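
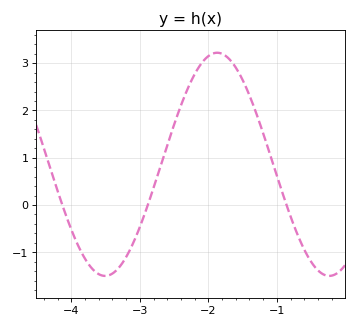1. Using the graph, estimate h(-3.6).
-1.46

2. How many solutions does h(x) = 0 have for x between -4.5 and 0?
3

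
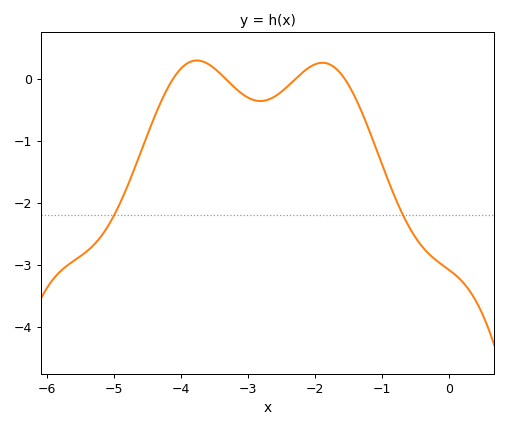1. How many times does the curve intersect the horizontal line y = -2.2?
2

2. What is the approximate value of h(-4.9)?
-1.97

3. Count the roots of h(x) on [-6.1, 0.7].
4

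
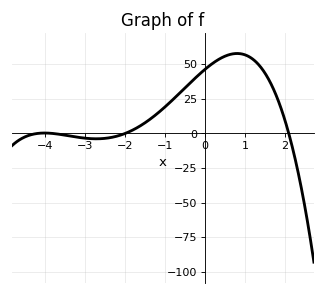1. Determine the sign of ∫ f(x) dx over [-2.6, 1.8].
positive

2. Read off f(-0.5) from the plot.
32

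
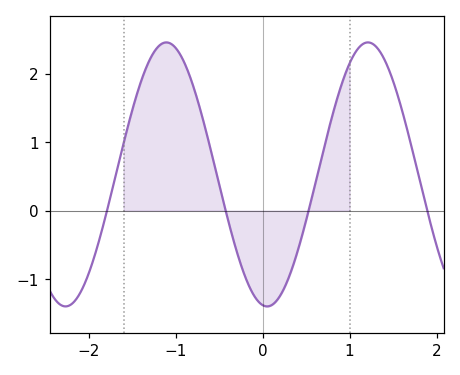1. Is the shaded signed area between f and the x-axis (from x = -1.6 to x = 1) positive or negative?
positive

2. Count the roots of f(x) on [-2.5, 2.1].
4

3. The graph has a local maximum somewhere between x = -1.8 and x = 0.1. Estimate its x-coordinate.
-1.11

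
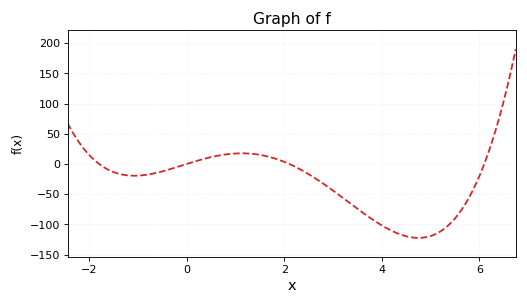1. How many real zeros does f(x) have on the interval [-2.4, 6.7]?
4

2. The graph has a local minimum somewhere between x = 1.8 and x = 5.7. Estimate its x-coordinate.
4.8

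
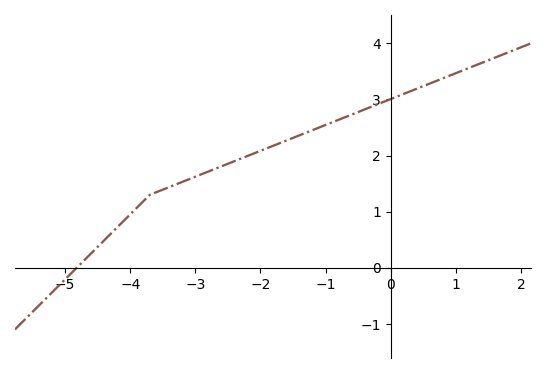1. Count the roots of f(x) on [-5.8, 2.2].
1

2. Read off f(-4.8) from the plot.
0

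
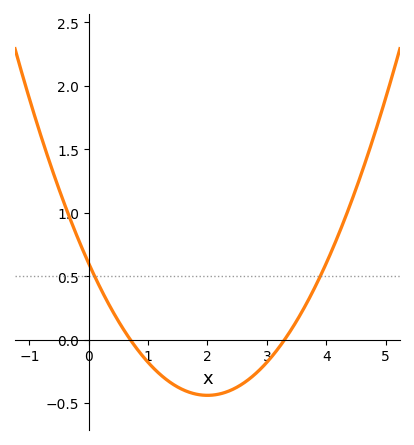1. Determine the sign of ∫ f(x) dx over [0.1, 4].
negative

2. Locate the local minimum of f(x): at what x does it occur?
2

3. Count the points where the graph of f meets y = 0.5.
2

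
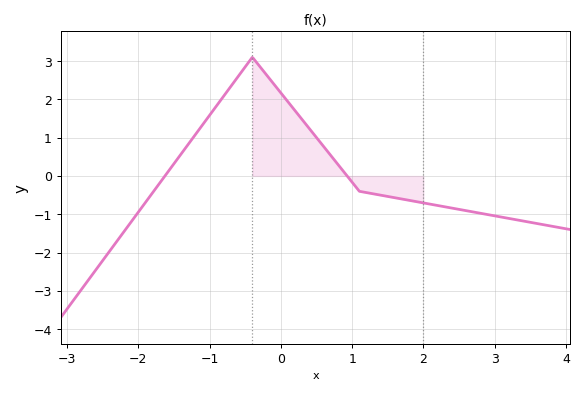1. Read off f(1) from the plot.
-0.167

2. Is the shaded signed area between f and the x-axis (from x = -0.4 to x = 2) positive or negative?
positive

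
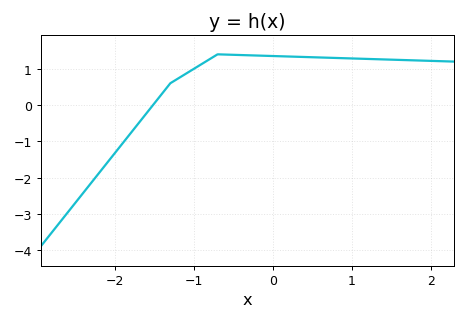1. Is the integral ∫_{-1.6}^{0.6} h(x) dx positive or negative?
positive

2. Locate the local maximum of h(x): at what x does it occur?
-0.7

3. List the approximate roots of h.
-1.5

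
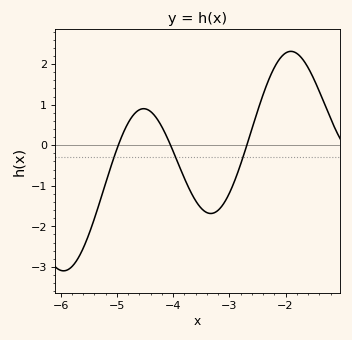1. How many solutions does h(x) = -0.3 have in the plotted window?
3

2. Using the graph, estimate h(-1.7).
2.1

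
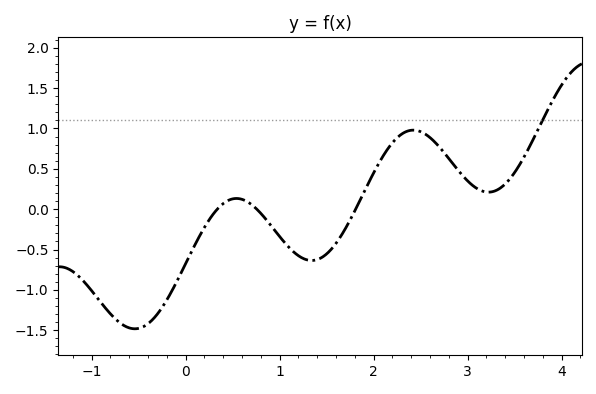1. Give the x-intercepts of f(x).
0.3, 0.8, 1.8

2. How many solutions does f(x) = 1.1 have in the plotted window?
1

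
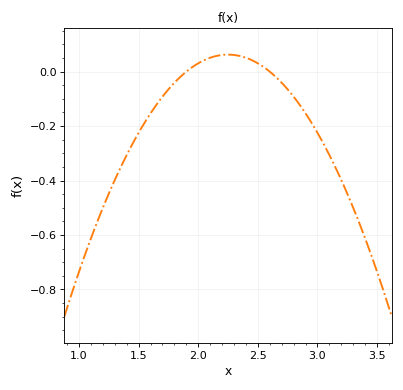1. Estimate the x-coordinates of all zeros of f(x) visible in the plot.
1.9, 2.6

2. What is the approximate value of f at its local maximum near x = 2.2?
0.062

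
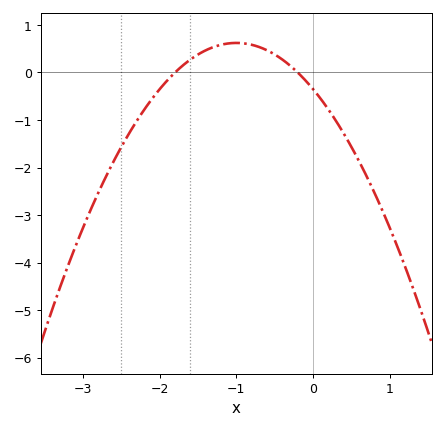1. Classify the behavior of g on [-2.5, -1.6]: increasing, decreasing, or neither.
increasing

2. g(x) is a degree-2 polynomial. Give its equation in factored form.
y = -0.97(x + 1.8)(x + 0.2)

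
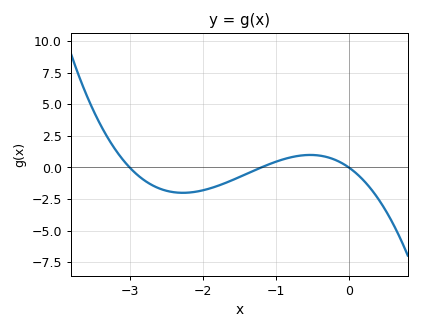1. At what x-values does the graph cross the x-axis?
-3, -1.2, 0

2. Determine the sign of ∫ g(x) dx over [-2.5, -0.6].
negative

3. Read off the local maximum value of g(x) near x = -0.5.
1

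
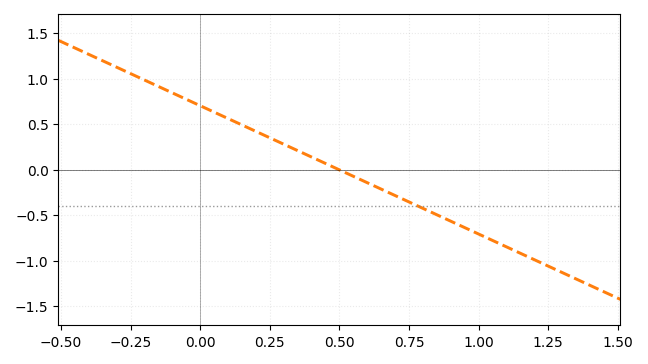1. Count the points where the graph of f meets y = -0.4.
1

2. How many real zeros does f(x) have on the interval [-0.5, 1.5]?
1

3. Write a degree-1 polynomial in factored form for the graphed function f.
y = -1.41(x - 0.5)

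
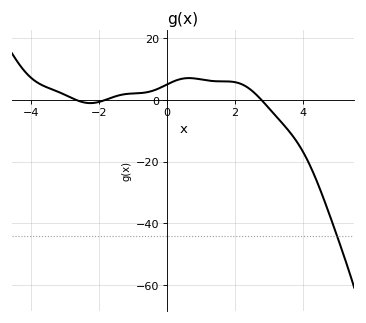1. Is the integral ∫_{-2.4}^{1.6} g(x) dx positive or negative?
positive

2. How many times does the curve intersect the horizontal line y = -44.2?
1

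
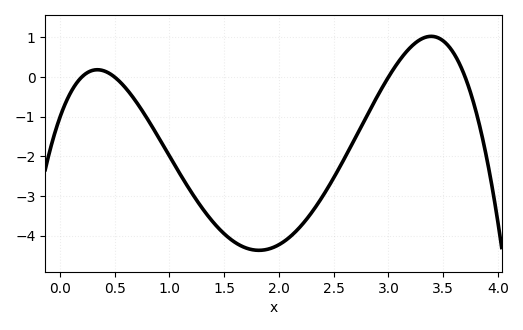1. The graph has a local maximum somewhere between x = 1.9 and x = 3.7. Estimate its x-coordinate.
3.4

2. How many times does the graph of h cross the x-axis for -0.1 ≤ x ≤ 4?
4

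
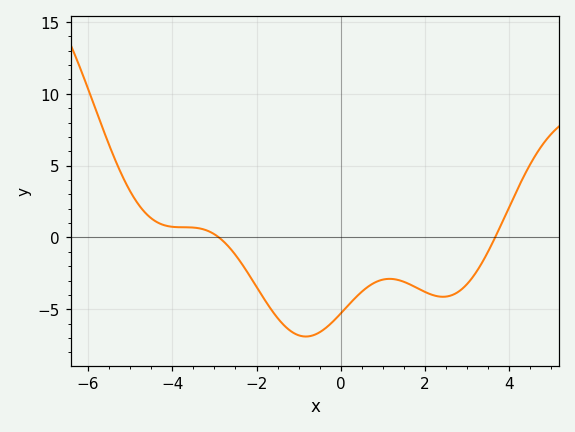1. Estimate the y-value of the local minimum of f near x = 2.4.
-4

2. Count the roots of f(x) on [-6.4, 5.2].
2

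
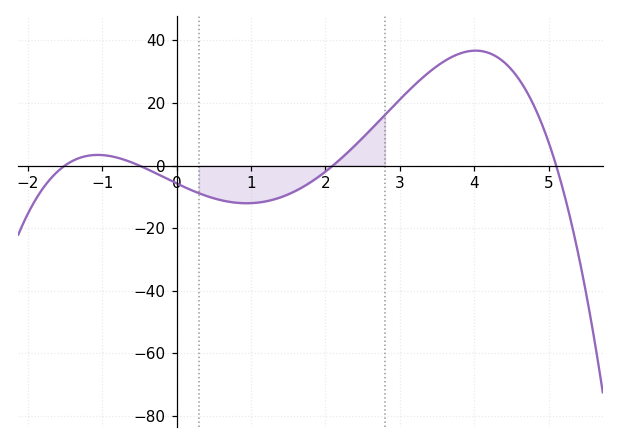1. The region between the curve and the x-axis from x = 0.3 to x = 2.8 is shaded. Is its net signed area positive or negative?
negative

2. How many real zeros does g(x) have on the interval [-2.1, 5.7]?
4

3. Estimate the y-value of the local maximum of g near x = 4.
36.7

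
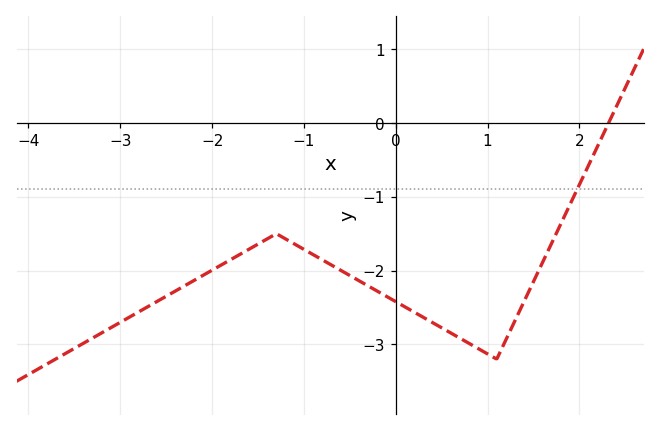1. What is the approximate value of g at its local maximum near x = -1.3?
-1.5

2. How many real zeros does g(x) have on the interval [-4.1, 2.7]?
1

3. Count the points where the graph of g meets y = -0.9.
1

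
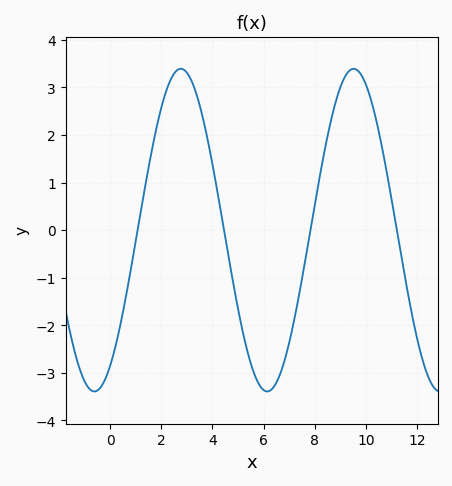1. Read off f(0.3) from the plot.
-2.24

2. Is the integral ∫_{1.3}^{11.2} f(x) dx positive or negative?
positive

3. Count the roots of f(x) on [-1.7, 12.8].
4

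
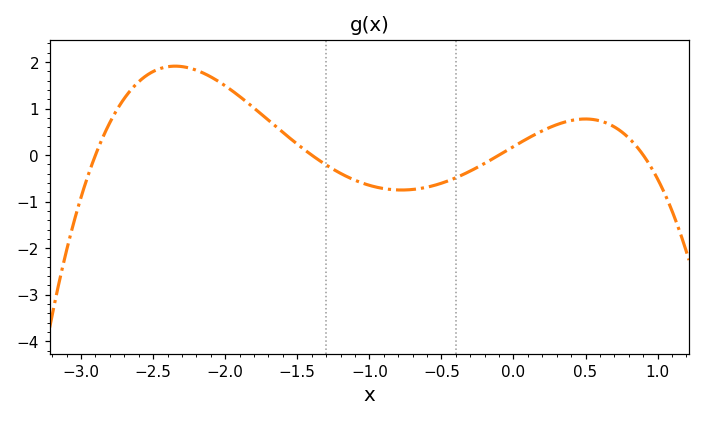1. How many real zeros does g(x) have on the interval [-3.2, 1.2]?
4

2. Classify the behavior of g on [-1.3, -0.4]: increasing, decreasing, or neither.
neither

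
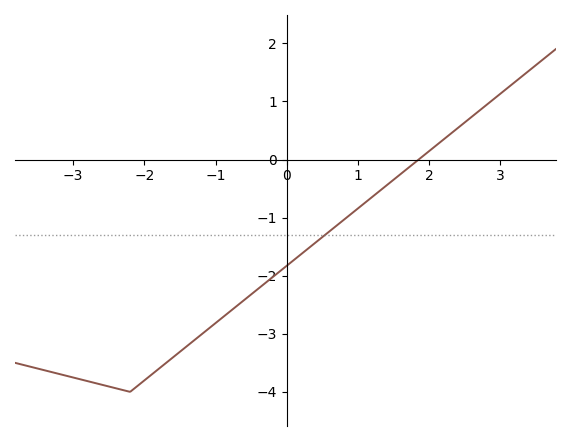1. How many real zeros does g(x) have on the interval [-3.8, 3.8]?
1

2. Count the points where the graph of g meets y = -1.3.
1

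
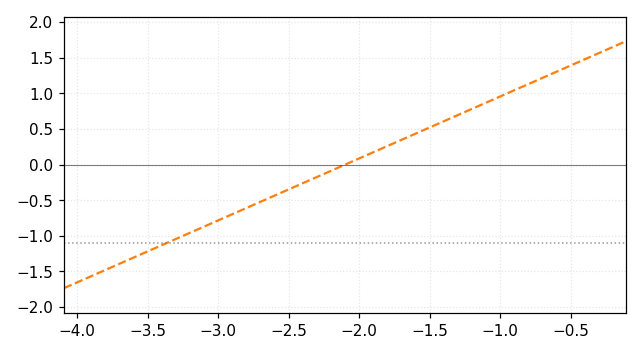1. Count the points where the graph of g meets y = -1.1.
1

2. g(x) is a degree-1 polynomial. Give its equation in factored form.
y = 0.87(x + 2.1)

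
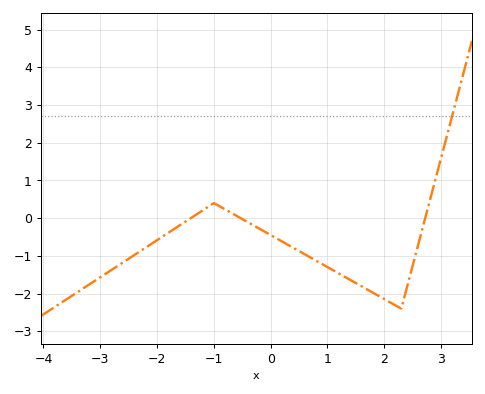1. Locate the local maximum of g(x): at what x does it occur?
-1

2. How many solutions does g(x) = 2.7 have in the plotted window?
1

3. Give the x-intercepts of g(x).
-1.4, -0.6, 2.8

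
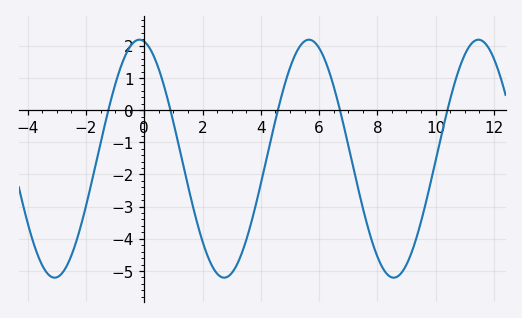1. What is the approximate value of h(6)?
1.93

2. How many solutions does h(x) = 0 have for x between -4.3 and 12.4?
5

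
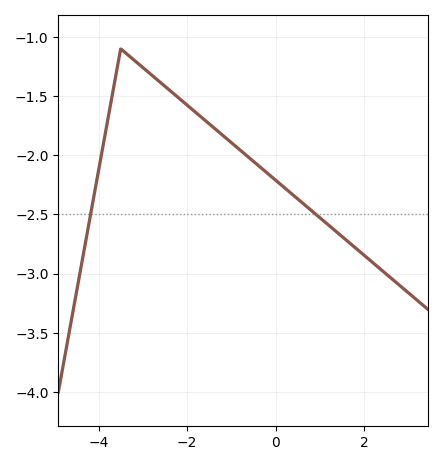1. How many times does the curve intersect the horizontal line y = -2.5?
2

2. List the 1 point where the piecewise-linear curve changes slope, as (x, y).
(-3.5, -1.1)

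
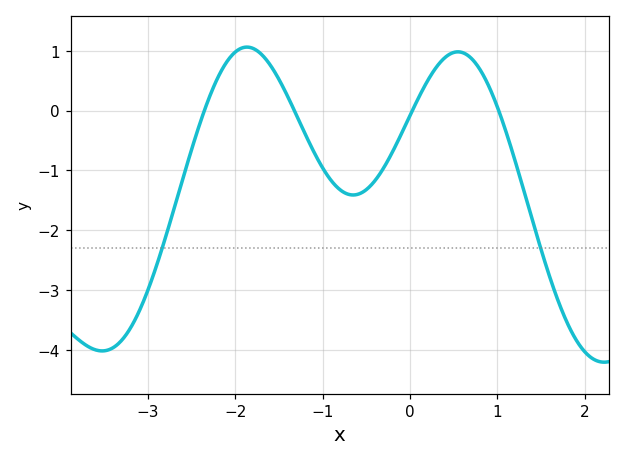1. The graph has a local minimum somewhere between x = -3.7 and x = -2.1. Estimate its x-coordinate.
-3.52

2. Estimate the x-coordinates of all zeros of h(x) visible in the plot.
-2.35, -1.32, 0.028, 1.02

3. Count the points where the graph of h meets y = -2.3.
2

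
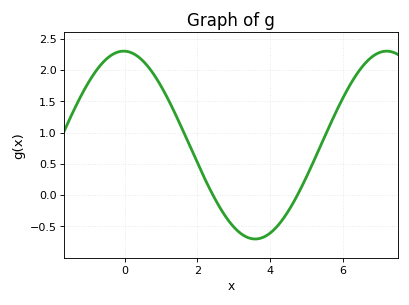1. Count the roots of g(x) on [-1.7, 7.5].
2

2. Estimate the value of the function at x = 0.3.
2.24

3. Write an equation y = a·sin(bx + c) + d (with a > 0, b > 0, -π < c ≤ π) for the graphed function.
y = 1.5sin(0.87x + 1.59) + 0.8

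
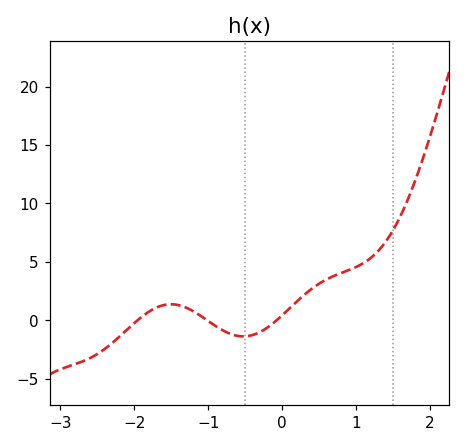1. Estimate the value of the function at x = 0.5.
3.12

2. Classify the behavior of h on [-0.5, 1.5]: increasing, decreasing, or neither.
increasing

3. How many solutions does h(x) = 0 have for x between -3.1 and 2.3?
3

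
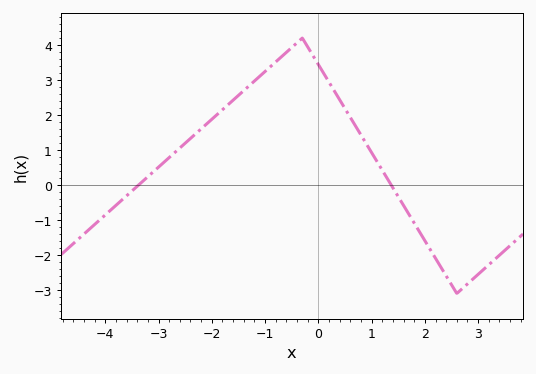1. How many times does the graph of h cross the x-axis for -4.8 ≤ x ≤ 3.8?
2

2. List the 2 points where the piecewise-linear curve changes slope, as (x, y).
(-0.3, 4.2); (2.6, -3.1)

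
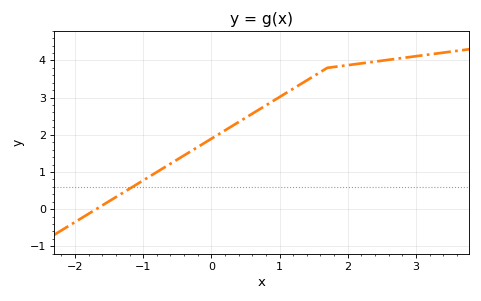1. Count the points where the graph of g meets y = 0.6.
1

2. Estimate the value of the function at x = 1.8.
3.82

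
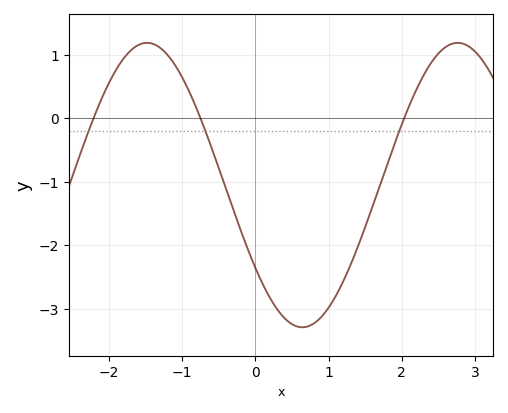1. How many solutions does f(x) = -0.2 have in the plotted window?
3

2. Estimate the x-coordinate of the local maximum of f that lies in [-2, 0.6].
-1.5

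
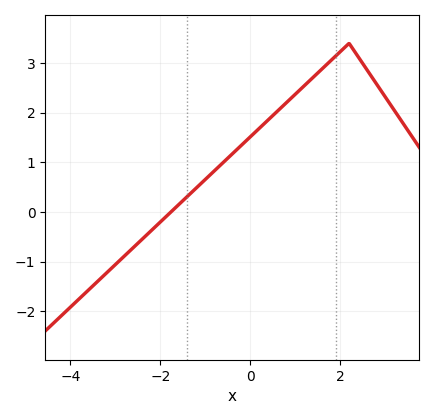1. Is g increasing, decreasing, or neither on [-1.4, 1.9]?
increasing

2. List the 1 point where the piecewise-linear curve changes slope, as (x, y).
(2.2, 3.4)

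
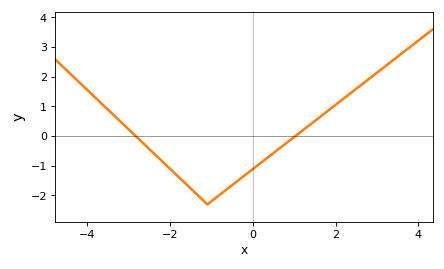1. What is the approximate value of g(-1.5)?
-1.77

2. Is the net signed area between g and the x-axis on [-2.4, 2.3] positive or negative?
negative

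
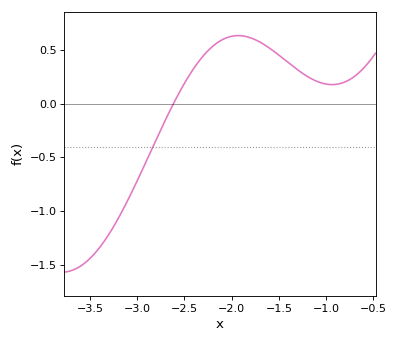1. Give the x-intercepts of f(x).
-2.6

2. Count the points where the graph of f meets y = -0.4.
1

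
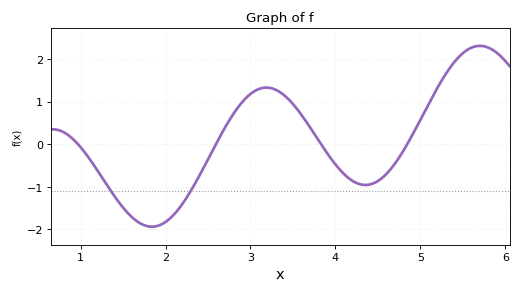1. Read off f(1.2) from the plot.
-0.6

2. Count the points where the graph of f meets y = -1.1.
2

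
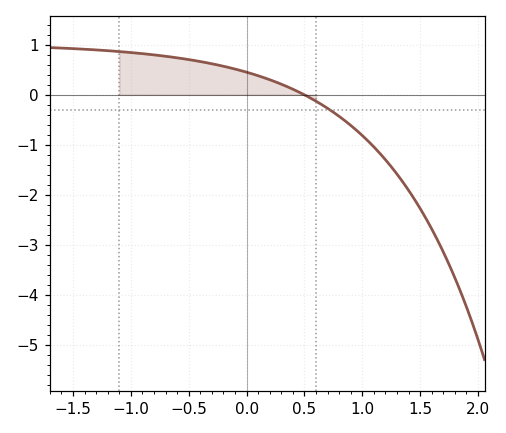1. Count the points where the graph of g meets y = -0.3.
1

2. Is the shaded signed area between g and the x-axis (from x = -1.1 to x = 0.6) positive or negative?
positive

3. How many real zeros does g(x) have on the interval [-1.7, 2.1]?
1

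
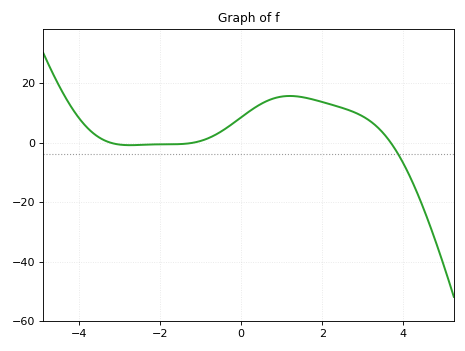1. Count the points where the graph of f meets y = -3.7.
1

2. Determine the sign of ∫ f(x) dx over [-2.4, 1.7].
positive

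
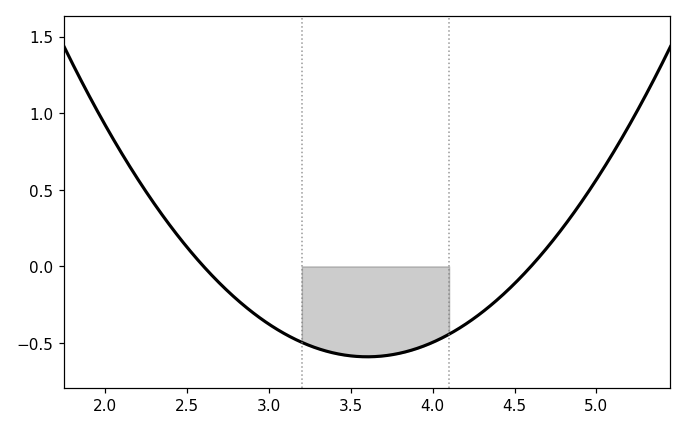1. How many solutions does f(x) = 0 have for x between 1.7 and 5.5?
2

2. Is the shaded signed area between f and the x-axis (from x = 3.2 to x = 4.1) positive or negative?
negative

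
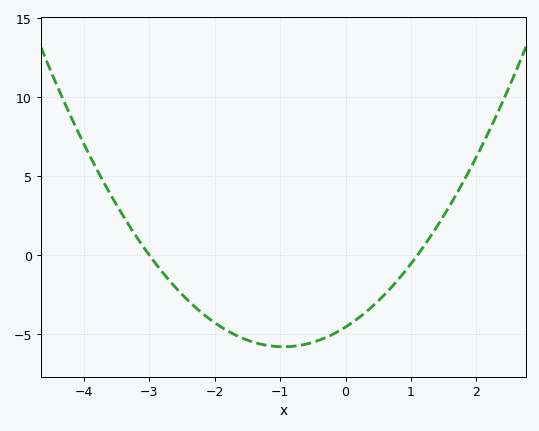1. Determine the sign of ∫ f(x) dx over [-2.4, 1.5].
negative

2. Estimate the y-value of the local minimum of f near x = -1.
-6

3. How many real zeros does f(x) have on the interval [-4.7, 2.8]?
2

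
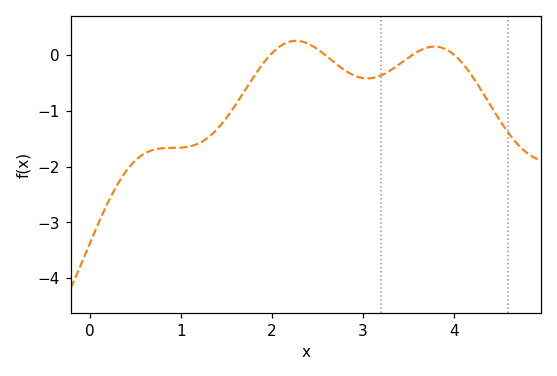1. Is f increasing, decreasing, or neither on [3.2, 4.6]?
neither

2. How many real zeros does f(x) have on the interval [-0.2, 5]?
4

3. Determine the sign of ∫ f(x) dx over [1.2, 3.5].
negative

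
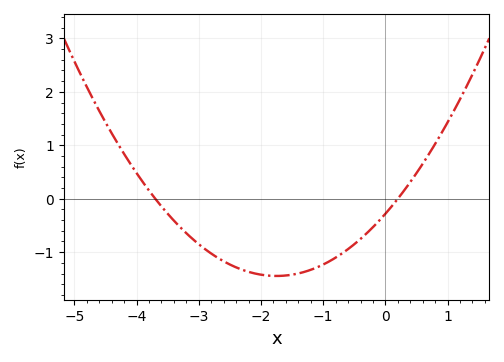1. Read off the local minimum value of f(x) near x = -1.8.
-1.44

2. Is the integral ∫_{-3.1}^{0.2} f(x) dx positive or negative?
negative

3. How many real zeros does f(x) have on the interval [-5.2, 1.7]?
2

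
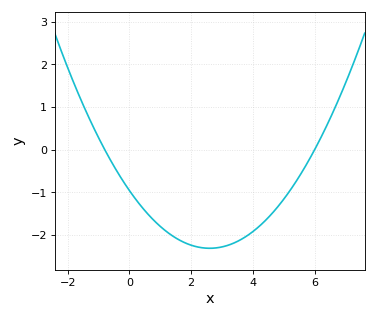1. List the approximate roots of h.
-0.8, 6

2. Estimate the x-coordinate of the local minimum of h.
2.6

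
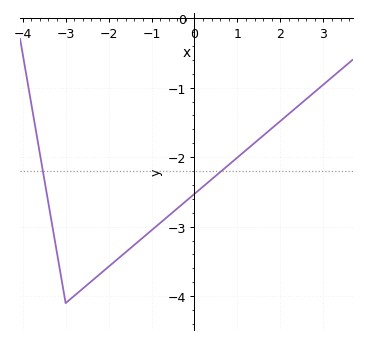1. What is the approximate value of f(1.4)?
-1.79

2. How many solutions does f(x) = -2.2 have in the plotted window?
2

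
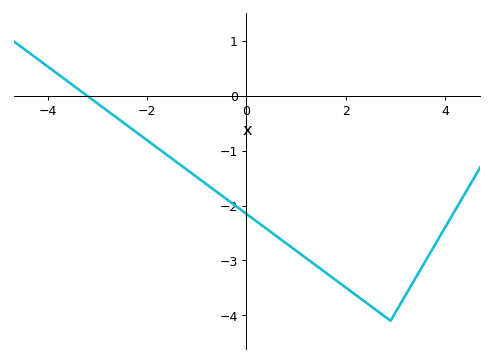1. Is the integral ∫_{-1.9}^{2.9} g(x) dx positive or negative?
negative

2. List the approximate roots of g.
-3.2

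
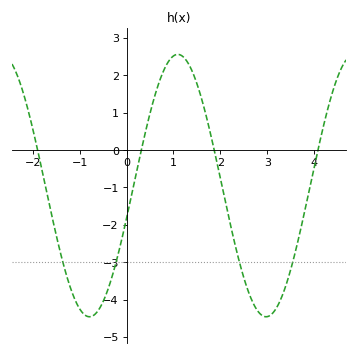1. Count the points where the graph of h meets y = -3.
4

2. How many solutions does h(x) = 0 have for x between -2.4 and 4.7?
4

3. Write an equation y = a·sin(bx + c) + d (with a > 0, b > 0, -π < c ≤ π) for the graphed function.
y = 3.51sin(1.67x - 0.252) - 0.95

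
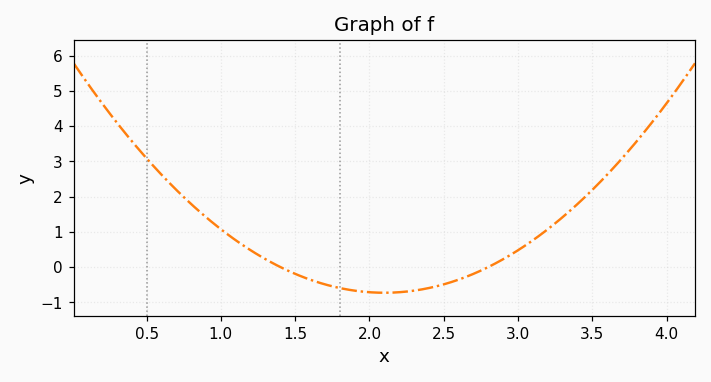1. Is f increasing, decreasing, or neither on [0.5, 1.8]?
decreasing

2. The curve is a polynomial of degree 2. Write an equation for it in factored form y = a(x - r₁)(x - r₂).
y = 1.49(x - 1.4)(x - 2.8)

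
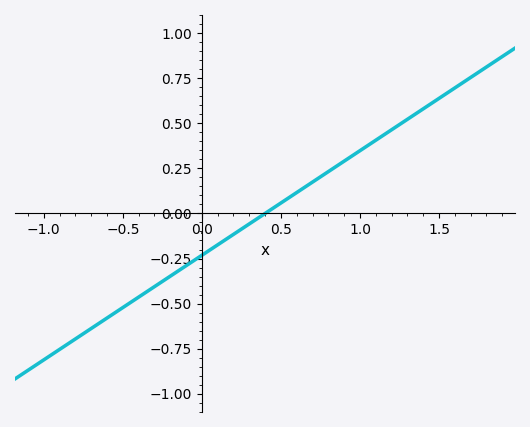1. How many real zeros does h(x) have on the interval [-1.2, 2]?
1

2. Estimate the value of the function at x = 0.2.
-0.1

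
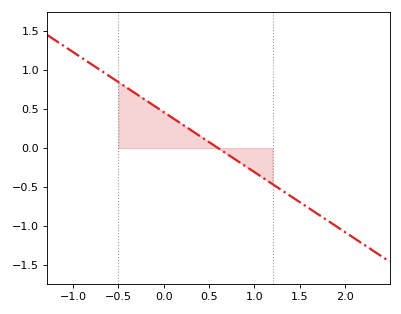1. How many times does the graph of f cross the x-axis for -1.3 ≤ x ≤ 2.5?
1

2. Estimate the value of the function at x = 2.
-1.1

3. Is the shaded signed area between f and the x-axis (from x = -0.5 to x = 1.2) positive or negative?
positive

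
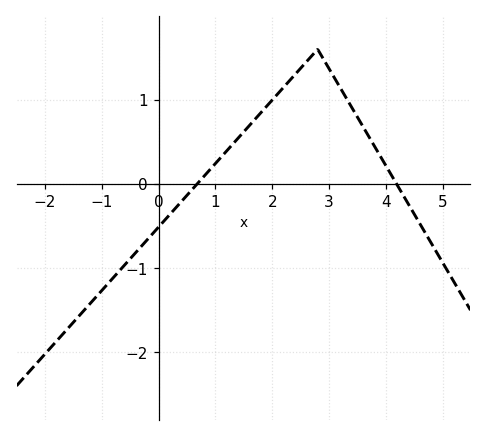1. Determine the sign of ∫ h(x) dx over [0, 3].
positive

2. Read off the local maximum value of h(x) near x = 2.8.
1.6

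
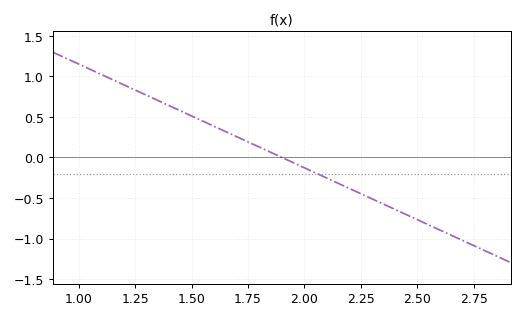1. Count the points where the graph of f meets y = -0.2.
1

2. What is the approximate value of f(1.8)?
0.128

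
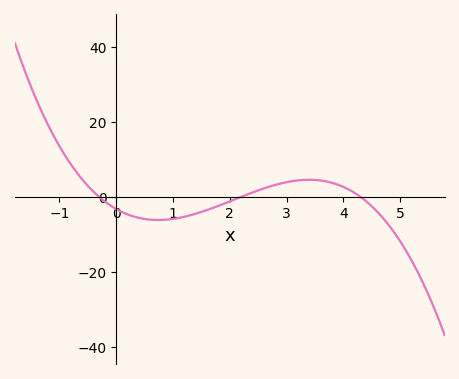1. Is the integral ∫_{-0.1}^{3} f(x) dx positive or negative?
negative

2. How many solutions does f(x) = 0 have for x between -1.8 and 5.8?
3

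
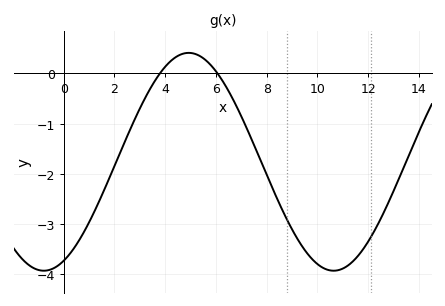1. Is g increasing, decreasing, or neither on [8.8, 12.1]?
neither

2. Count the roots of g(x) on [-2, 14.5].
2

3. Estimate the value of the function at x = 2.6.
-1.14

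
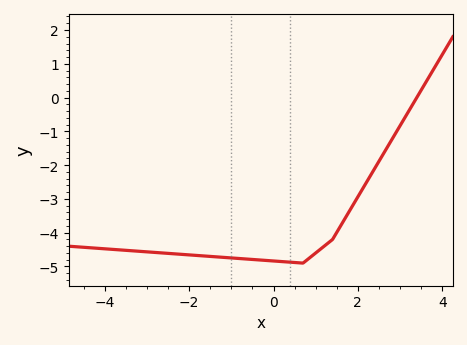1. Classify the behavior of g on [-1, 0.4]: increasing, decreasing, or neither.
decreasing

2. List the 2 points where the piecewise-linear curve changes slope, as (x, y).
(0.7, -4.9); (1.4, -4.2)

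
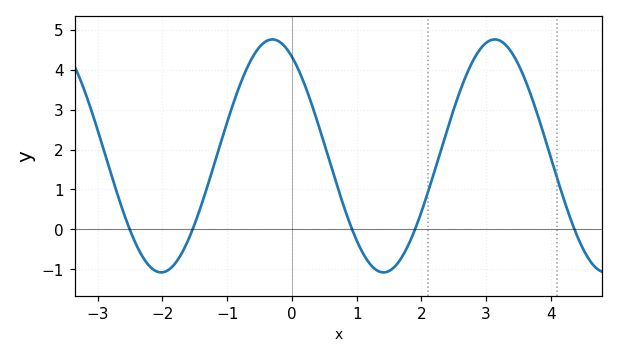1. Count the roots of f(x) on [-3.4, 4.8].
5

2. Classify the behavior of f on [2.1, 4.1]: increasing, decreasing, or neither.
neither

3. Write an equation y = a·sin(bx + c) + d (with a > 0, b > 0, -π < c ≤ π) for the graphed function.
y = 2.92sin(1.83x + 2.12) + 1.84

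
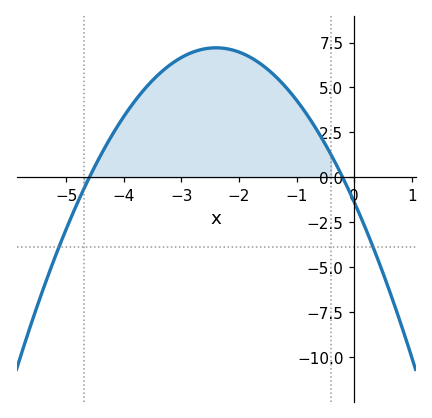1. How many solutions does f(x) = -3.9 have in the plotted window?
2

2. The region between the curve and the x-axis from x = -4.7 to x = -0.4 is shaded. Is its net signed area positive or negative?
positive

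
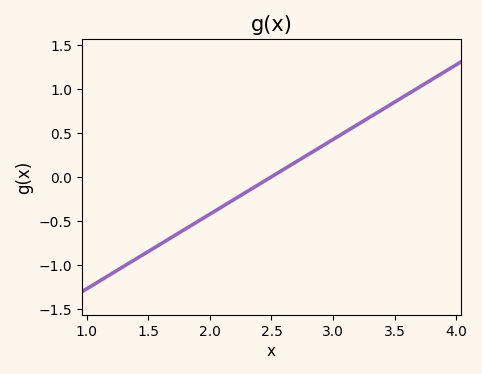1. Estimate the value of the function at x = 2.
-0.425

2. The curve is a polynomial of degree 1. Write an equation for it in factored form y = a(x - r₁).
y = 0.85(x - 2.5)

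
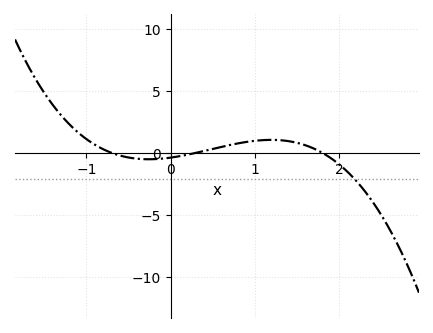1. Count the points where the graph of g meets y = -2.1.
1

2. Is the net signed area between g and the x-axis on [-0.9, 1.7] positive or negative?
positive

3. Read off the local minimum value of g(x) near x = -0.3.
-0.5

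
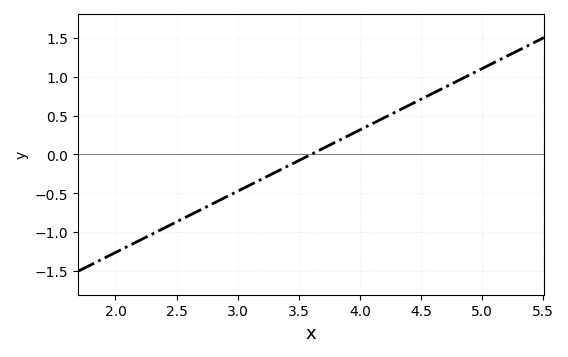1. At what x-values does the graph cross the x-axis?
3.6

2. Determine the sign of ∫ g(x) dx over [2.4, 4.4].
negative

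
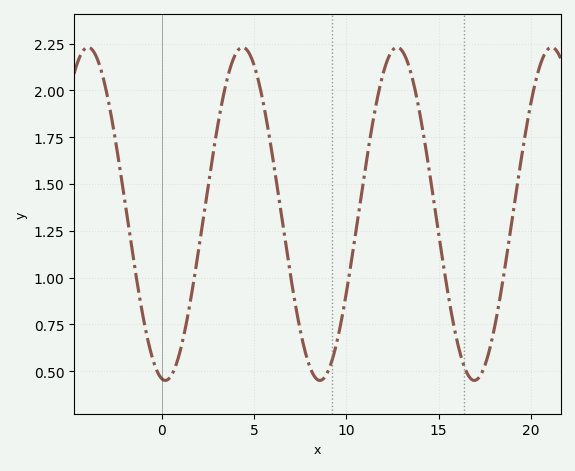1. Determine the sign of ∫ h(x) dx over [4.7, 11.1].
positive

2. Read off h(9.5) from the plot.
0.659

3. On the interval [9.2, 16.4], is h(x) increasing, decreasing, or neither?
neither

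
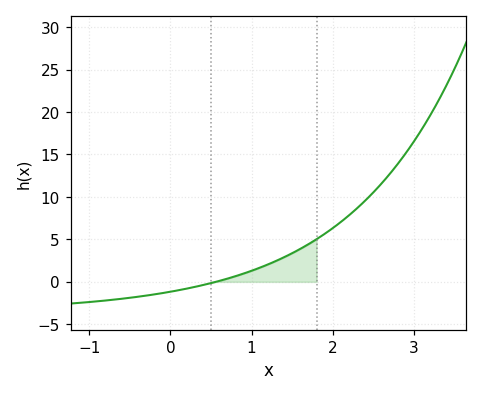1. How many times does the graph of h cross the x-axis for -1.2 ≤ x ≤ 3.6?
1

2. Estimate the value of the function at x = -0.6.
-2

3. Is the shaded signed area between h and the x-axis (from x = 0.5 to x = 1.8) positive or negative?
positive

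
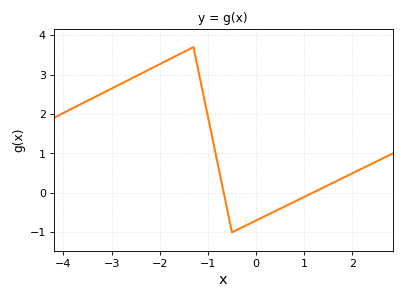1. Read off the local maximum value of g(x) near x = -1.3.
3.7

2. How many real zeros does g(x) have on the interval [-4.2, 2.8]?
2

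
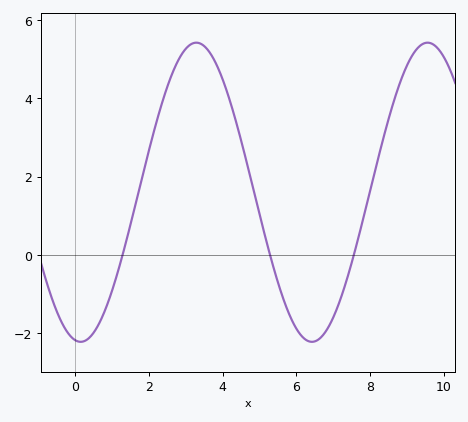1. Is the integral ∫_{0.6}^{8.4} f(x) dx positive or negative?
positive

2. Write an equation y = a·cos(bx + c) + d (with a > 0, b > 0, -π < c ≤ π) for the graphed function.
y = 3.82cos(1x + 3) + 1.6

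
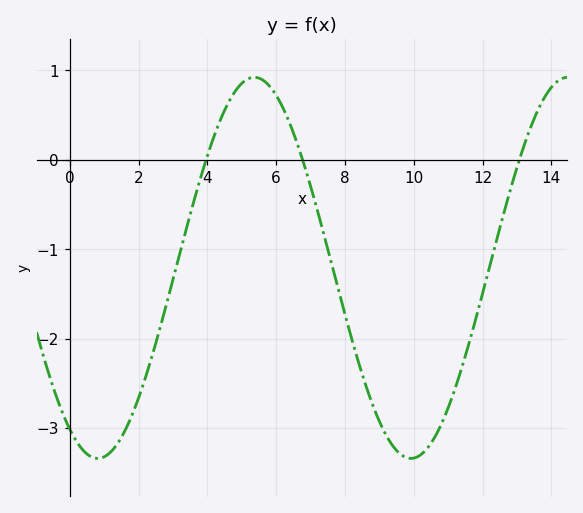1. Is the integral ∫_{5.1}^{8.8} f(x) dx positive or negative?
negative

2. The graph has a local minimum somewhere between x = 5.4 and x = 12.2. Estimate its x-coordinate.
9.92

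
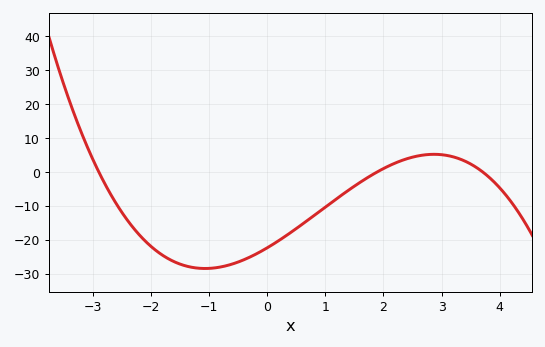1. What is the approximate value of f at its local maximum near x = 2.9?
5.11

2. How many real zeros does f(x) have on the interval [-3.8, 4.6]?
3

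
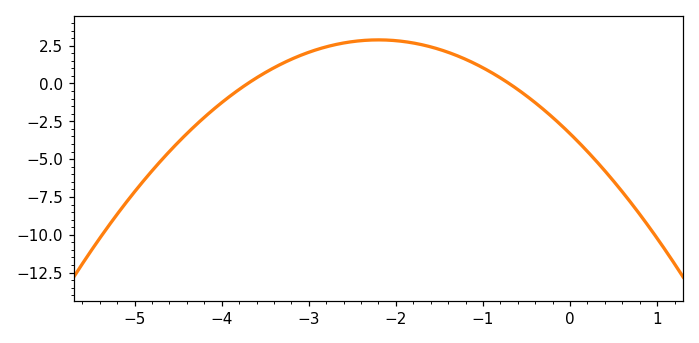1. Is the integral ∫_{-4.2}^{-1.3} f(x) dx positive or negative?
positive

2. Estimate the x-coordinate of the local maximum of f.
-2.2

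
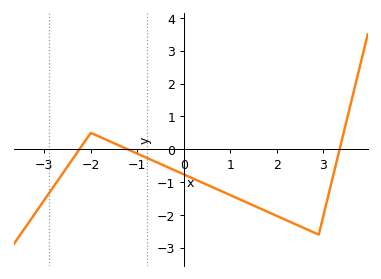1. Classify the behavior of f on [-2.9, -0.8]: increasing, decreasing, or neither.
neither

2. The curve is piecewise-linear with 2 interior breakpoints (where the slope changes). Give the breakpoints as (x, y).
(-2, 0.5); (2.9, -2.6)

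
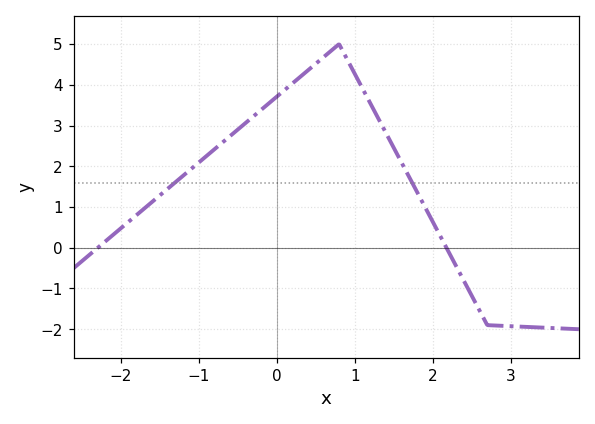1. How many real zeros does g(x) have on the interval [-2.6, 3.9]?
2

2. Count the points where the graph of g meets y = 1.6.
2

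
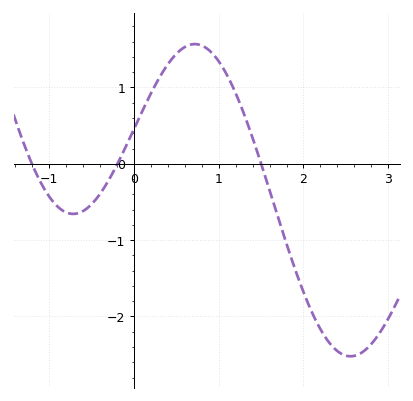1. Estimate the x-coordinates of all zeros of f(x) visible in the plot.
-1.2, -0.2, 1.5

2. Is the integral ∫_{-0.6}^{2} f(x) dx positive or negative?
positive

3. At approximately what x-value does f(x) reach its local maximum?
0.7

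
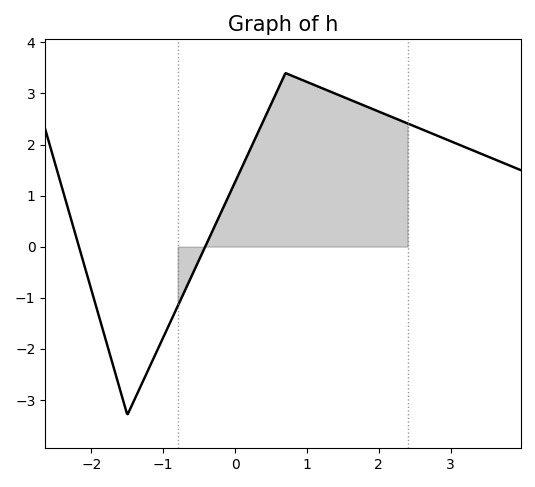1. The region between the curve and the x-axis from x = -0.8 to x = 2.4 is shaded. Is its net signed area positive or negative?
positive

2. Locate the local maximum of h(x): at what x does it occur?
0.701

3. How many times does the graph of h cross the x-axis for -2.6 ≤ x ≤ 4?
2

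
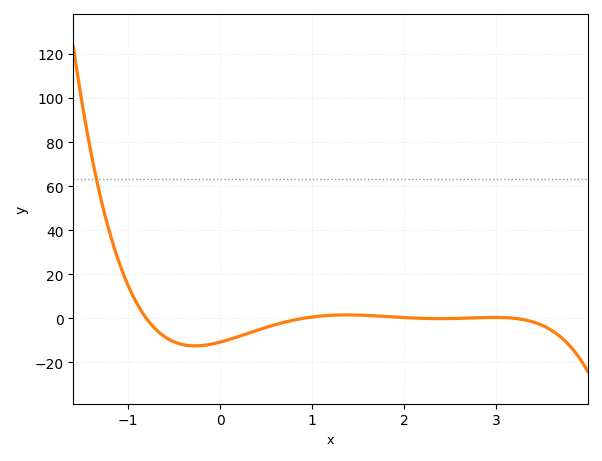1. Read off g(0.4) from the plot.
-6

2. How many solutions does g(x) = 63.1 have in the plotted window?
1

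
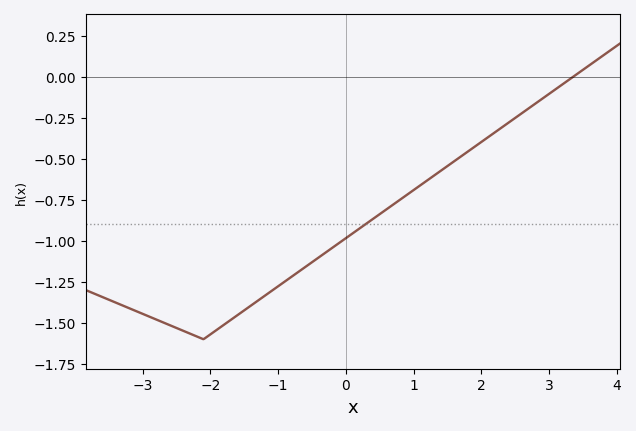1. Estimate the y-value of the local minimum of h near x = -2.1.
-1.6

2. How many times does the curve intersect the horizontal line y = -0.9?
1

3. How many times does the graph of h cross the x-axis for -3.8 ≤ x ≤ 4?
1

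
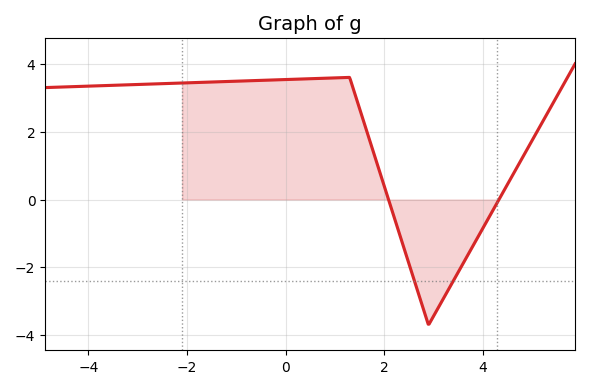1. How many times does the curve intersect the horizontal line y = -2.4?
2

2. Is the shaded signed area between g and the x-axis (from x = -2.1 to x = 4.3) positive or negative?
positive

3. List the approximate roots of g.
2, 4.4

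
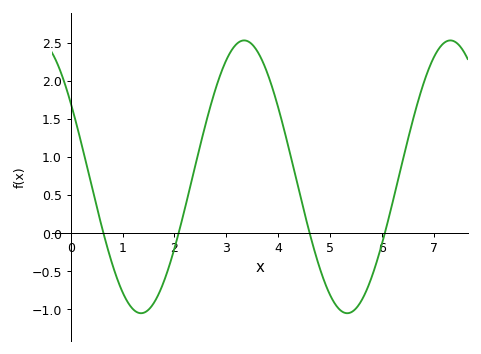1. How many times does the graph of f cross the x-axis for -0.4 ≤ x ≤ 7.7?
4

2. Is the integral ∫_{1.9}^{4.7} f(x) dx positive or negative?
positive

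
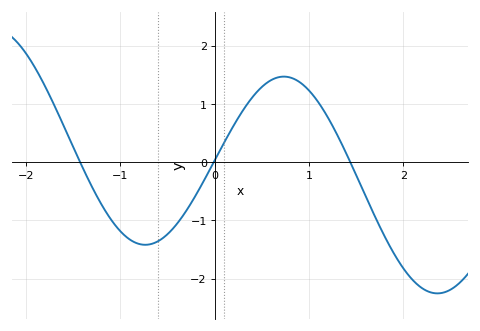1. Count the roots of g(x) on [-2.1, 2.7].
3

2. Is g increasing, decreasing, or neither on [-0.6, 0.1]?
increasing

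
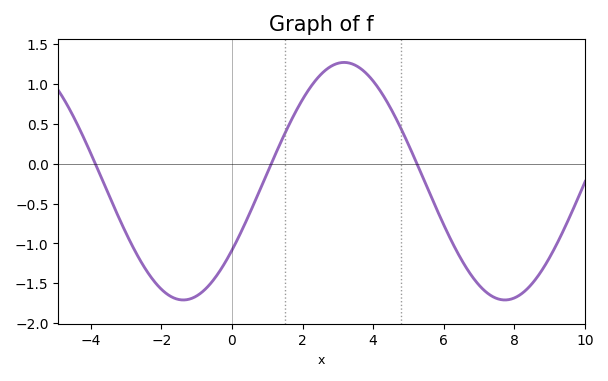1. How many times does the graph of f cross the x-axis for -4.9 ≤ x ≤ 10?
3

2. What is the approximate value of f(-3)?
-0.85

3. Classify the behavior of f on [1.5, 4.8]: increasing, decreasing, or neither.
neither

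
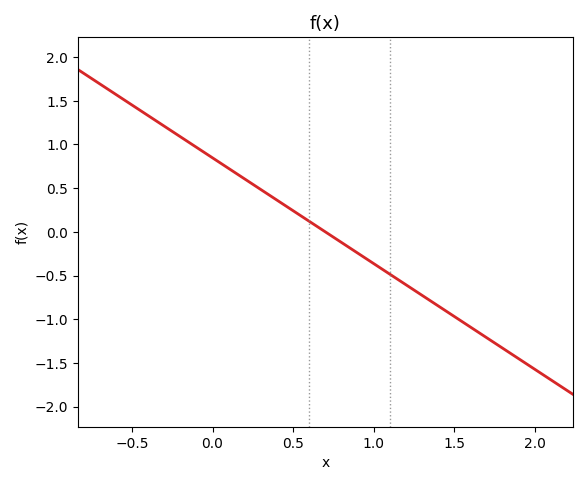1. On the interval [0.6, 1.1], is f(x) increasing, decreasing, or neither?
decreasing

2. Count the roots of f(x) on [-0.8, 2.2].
1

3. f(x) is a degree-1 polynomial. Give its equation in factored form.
y = -1.21(x - 0.7)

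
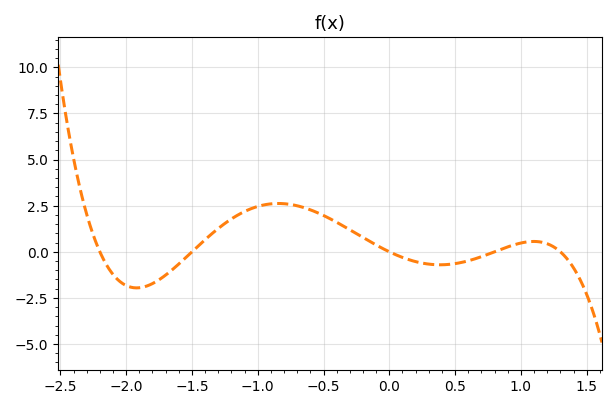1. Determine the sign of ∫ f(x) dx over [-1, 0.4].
positive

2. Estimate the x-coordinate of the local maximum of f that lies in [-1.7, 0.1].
-0.8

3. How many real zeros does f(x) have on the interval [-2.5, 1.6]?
5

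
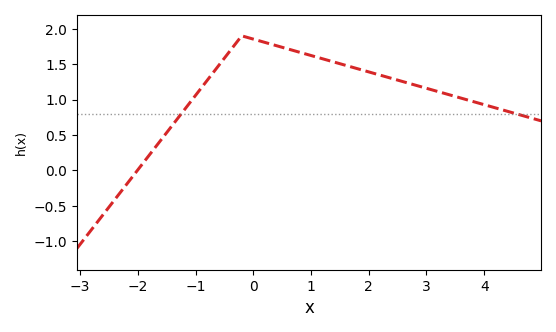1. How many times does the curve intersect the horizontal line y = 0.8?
2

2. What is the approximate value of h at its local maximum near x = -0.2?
1.9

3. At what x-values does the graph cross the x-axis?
-2.01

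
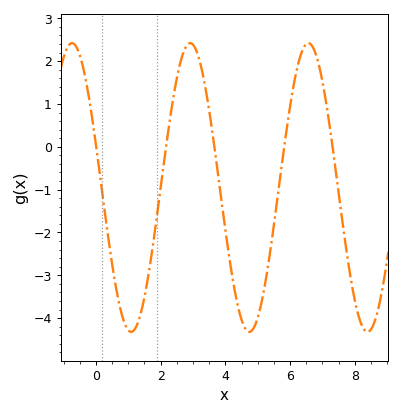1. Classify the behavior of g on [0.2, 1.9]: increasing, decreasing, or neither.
neither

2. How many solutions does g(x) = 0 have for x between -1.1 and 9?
5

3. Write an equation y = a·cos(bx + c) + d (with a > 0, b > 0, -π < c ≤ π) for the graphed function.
y = 3.37cos(1.72x + 1.27) - 0.95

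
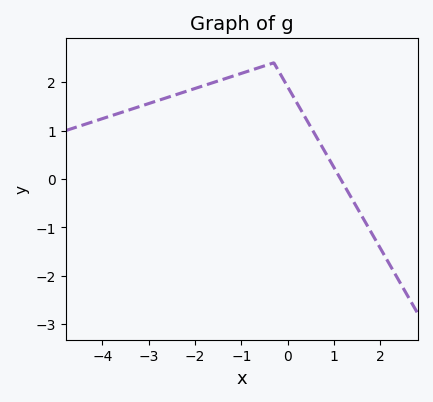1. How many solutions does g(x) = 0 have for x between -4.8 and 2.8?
1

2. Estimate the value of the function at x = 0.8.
0.566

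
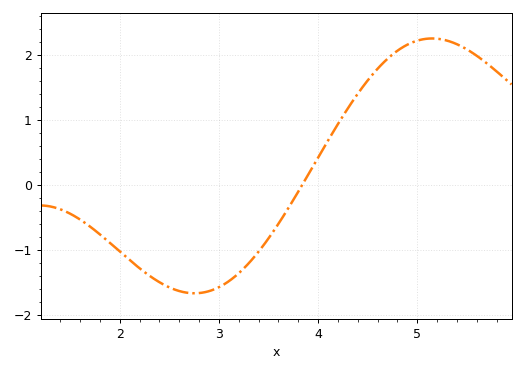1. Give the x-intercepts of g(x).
3.84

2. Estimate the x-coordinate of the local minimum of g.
2.76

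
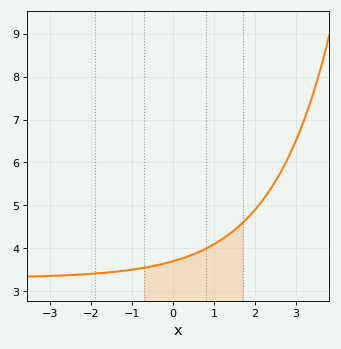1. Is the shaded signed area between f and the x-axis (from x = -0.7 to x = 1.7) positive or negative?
positive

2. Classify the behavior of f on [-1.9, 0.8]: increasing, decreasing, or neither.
increasing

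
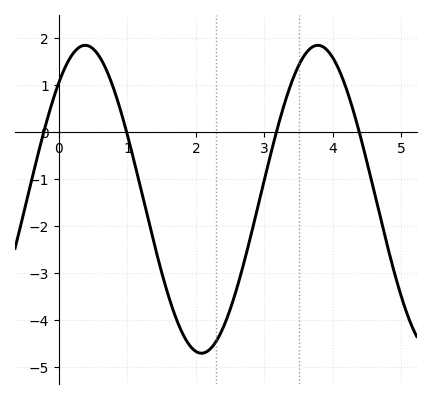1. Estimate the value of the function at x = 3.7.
1.81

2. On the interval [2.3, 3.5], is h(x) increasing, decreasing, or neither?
increasing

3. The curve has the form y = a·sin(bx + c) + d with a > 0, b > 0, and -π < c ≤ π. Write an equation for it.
y = 3.28sin(1.85x + 0.862) - 1.43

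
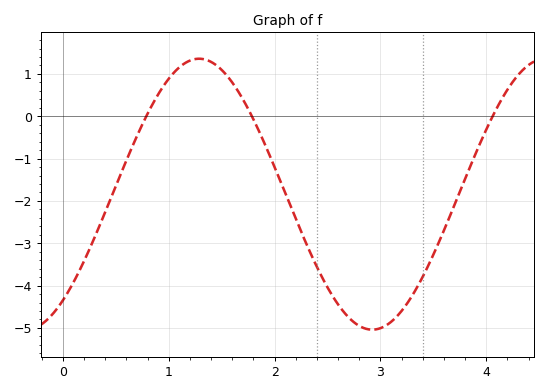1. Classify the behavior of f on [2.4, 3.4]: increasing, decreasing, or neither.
neither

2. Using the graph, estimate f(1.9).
-0.6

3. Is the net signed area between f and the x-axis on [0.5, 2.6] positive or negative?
negative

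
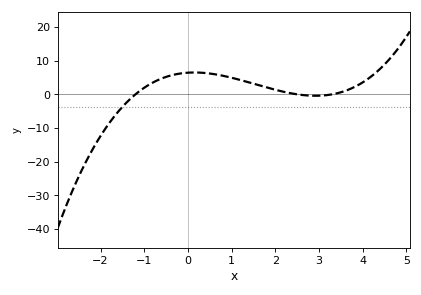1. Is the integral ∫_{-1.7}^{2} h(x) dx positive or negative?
positive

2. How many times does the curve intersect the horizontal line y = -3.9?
1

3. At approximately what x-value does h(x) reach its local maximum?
0.2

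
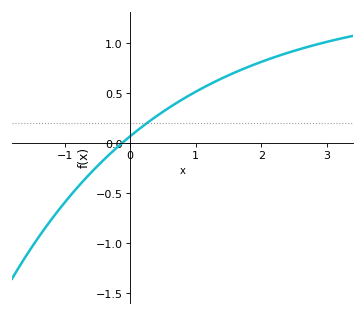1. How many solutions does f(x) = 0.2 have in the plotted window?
1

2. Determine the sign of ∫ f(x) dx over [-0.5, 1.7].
positive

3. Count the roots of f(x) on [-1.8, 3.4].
1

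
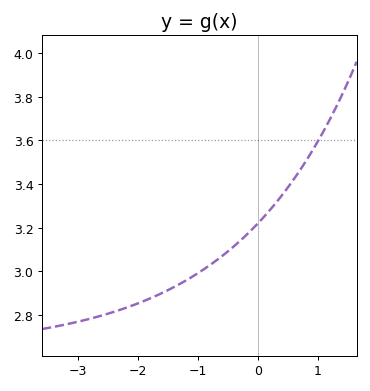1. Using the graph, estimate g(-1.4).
2.92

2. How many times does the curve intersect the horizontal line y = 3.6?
1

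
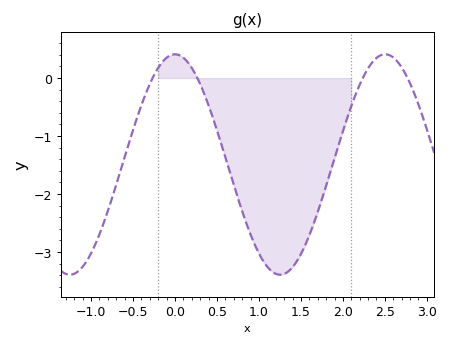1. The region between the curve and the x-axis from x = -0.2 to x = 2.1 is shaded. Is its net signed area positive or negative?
negative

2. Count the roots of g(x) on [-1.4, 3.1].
4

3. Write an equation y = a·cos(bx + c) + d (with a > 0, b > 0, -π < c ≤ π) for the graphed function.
y = 1.9cos(2.51x + 0) - 1.49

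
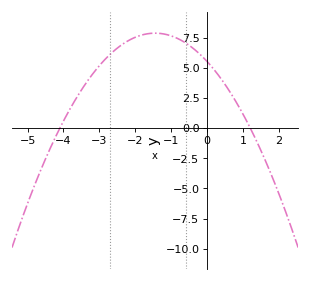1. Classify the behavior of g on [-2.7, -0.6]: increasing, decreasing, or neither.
neither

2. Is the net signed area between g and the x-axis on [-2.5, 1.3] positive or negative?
positive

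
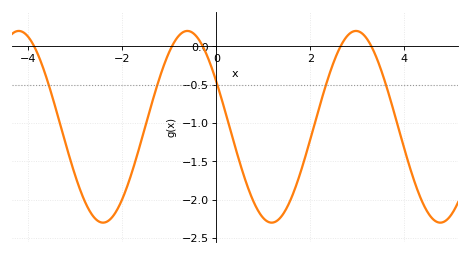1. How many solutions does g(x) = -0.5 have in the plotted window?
5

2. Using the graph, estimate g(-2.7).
-2.14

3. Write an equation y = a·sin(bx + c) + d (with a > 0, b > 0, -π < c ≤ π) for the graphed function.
y = 1.25sin(1.75x + 2.65) - 1.05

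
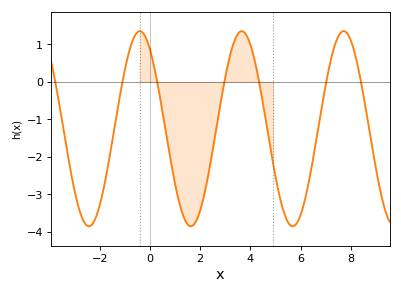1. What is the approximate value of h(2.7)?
-1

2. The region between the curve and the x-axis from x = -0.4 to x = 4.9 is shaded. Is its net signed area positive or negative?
negative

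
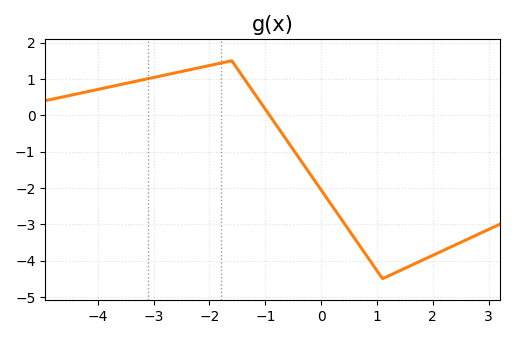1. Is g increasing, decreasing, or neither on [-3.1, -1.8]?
increasing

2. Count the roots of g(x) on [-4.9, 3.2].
1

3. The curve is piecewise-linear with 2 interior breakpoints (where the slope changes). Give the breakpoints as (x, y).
(-1.6, 1.5); (1.1, -4.5)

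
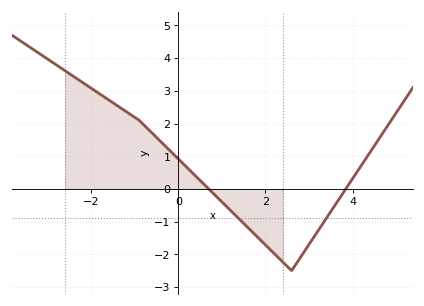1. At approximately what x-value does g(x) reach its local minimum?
2.6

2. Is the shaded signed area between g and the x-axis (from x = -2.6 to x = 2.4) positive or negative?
positive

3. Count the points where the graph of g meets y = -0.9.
2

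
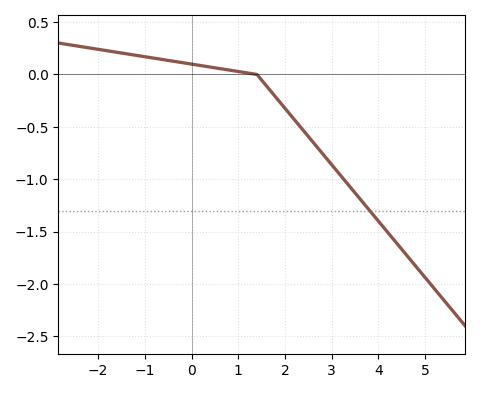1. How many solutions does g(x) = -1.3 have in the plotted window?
1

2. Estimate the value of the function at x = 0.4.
0.05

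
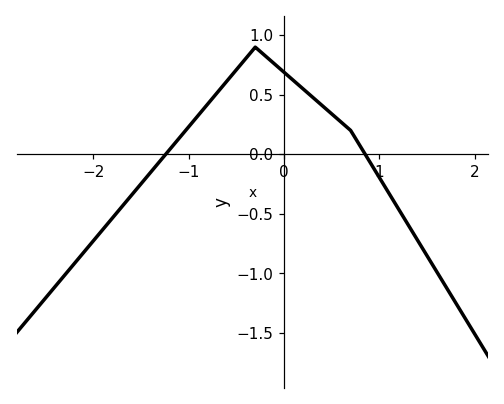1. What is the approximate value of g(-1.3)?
-0.05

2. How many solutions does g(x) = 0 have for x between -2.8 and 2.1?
2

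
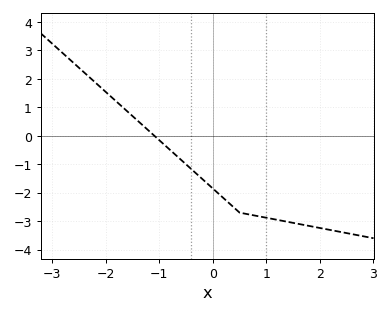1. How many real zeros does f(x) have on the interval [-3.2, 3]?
1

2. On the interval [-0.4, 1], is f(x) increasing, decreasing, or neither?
decreasing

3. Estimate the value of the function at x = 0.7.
-2.77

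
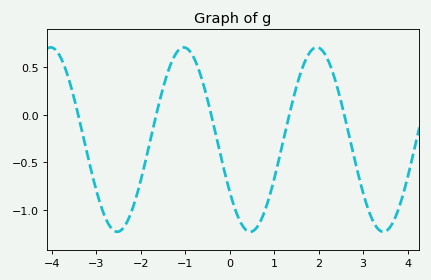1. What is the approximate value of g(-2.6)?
-1.22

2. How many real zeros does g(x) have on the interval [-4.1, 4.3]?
5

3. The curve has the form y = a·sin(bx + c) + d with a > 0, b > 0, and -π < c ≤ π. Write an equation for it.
y = 0.97sin(2.1x - 2.54) - 0.26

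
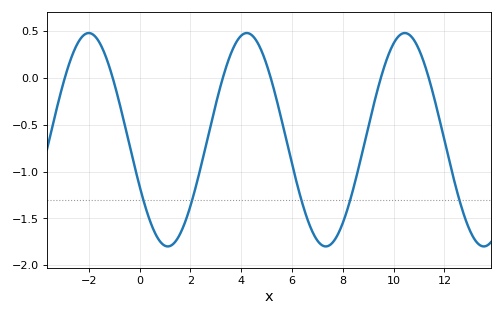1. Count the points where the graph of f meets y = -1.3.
5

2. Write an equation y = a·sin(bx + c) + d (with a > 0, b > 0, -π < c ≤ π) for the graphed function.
y = 1.14sin(1x - 2.7) - 0.66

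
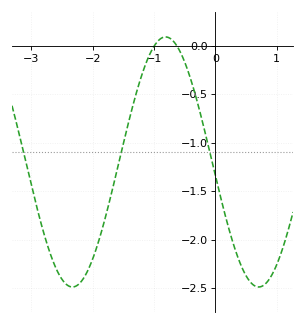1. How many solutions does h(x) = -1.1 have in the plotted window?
3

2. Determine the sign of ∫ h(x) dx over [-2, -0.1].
negative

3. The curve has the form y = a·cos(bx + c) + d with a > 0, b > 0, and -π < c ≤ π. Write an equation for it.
y = 1.29cos(2.1x + 1.7) - 1.2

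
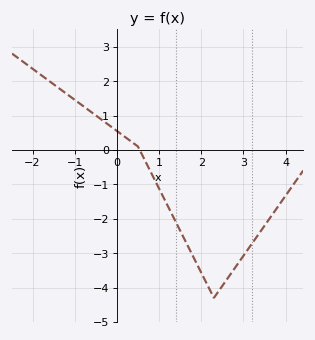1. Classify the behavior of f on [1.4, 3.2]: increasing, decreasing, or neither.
neither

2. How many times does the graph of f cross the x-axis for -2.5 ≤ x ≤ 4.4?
1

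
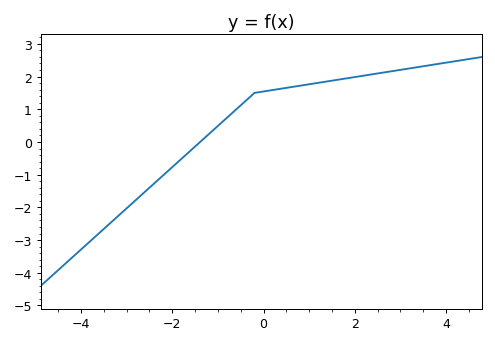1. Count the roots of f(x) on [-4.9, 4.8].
1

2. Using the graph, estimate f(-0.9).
0.6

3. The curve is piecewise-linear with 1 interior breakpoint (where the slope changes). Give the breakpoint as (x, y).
(-0.2, 1.5)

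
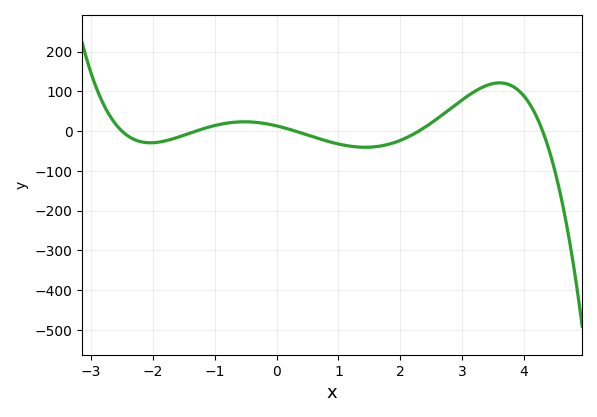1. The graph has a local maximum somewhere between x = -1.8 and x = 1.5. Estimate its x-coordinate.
-0.518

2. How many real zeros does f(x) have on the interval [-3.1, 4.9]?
5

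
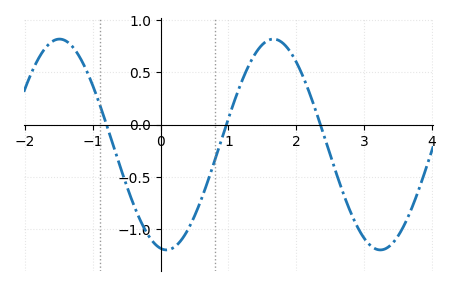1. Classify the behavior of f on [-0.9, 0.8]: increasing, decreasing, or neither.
neither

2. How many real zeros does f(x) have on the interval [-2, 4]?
3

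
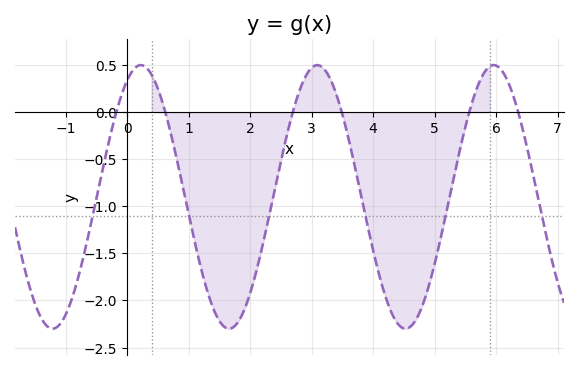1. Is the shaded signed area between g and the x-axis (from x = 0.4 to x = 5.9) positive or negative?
negative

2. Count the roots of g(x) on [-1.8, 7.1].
6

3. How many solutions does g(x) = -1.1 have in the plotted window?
6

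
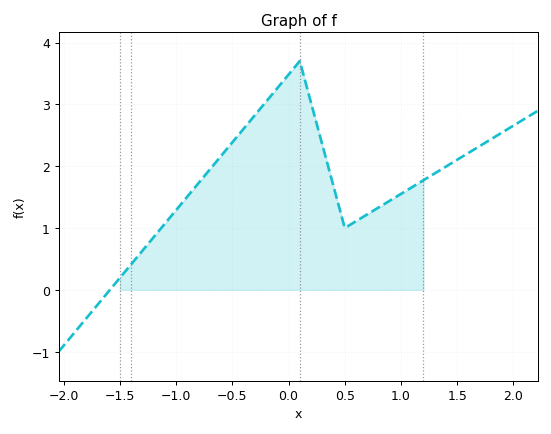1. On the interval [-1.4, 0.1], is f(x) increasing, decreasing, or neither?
increasing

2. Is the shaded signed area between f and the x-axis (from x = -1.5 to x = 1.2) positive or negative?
positive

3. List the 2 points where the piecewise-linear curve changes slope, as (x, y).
(0.1, 3.7); (0.5, 1)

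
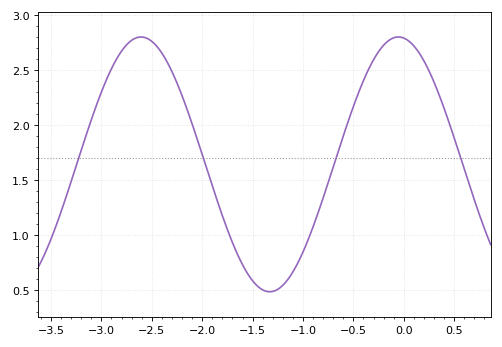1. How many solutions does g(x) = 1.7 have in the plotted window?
4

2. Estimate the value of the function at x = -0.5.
2.15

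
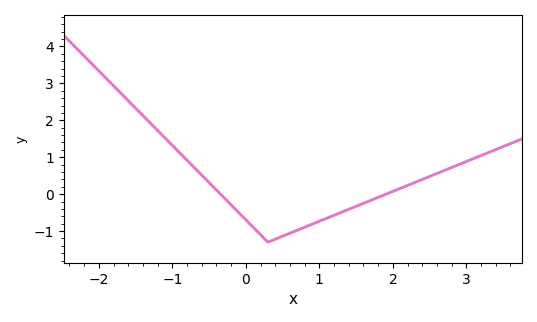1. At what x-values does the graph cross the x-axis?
-0.345, 1.91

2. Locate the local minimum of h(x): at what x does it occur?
0.302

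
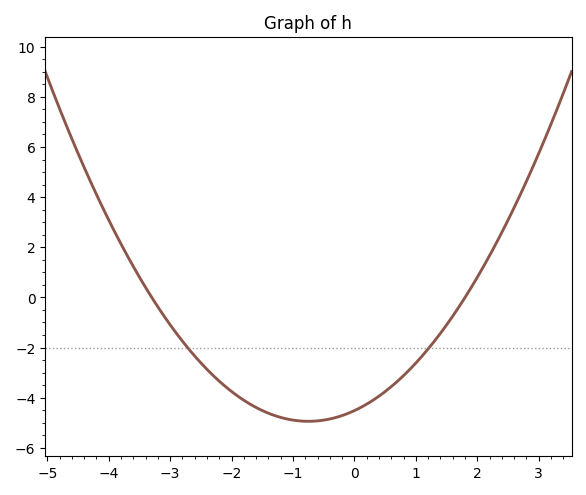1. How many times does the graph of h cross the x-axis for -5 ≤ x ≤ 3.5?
2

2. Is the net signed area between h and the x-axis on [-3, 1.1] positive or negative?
negative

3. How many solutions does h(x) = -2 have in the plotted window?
2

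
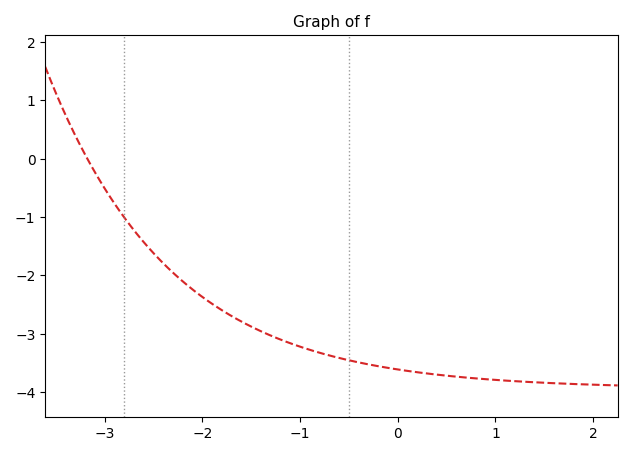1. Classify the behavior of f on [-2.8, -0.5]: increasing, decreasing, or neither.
decreasing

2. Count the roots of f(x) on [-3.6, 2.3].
1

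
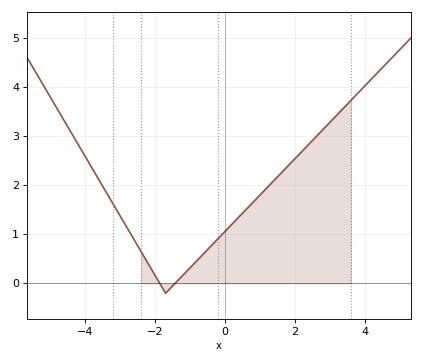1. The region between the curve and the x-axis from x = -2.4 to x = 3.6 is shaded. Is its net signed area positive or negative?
positive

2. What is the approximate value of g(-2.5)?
0.769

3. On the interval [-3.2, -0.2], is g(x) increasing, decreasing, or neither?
neither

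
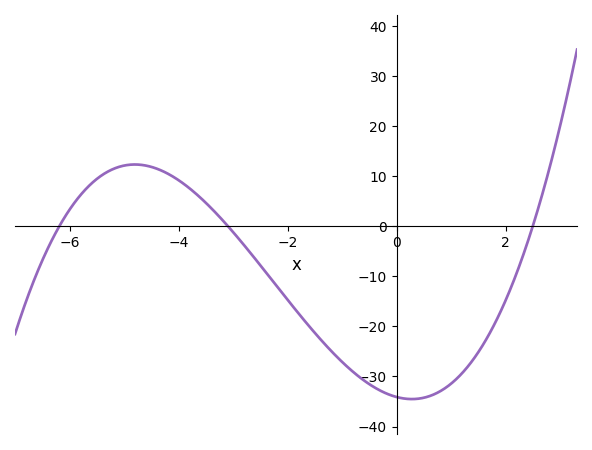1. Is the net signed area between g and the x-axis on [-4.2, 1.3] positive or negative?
negative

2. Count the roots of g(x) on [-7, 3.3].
3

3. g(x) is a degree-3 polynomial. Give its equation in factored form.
y = 0.71(x + 6.2)(x + 3.1)(x - 2.5)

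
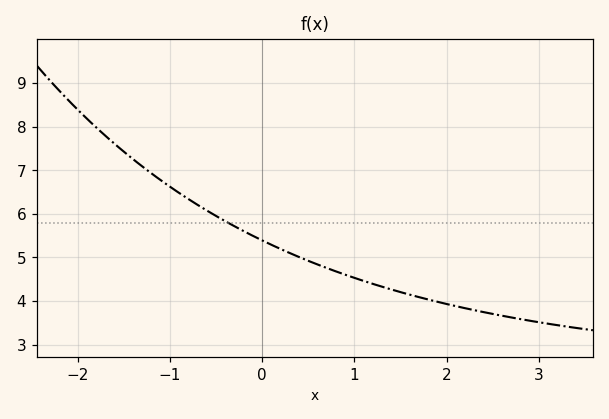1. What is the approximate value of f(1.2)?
4.39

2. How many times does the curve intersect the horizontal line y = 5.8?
1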